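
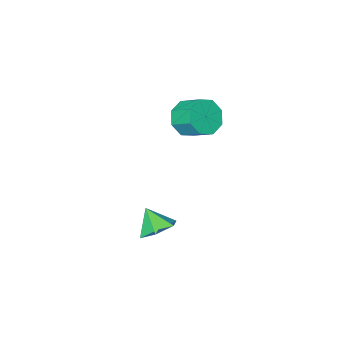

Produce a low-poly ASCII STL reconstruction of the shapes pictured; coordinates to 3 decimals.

solid 
facet normal 0.147 -0.837 -0.527
outer loop
vertex -2.475 2.587 1.594
vertex -3.346 2.489 1.507
vertex -2.715 2.892 1.043
endloop
endfacet
facet normal 0.923 0.308 -0.231
outer loop
vertex -2.475 2.587 1.594
vertex -2.715 2.892 1.043
vertex -2.644 3.549 2.2
endloop
endfacet
facet normal 0.923 0.308 -0.232
outer loop
vertex -2.644 3.549 2.2
vertex -2.715 2.892 1.043
vertex -2.884 3.854 1.65
endloop
endfacet
facet normal -0.147 0.836 0.528
outer loop
vertex -2.644 3.549 2.2
vertex -2.884 3.854 1.65
vertex -3.514 3.451 2.113
endloop
endfacet
facet normal 0.147 -0.837 -0.527
outer loop
vertex -2.715 2.892 1.043
vertex -3.346 2.489 1.507
vertex -3.324 2.961 0.764
endloop
endfacet
facet normal 0.401 0.538 -0.741
outer loop
vertex -2.715 2.892 1.043
vertex -3.324 2.961 0.764
vertex -2.884 3.854 1.65
endloop
endfacet
facet normal 0.401 0.538 -0.741
outer loop
vertex -2.884 3.854 1.65
vertex -3.324 2.961 0.764
vertex -3.493 3.923 1.371
endloop
endfacet
facet normal -0.147 0.836 0.528
outer loop
vertex -2.884 3.854 1.65
vertex -3.493 3.923 1.371
vertex -3.514 3.451 2.113
endloop
endfacet
facet normal 0.148 -0.837 -0.527
outer loop
vertex -3.324 2.961 0.764
vertex -3.346 2.489 1.507
vertex -3.946 2.753 0.92
endloop
endfacet
facet normal -0.356 0.453 -0.817
outer loop
vertex -3.324 2.961 0.764
vertex -3.946 2.753 0.92
vertex -3.493 3.923 1.371
endloop
endfacet
facet normal -0.356 0.453 -0.818
outer loop
vertex -3.493 3.923 1.371
vertex -3.946 2.753 0.92
vertex -4.115 3.716 1.527
endloop
endfacet
facet normal -0.146 0.837 0.528
outer loop
vertex -3.493 3.923 1.371
vertex -4.115 3.716 1.527
vertex -3.514 3.451 2.113
endloop
endfacet
facet normal 0.147 -0.837 -0.527
outer loop
vertex -3.946 2.753 0.92
vertex -3.346 2.489 1.507
vertex -4.216 2.391 1.42
endloop
endfacet
facet normal -0.904 0.102 -0.414
outer loop
vertex -3.946 2.753 0.92
vertex -4.216 2.391 1.42
vertex -4.115 3.716 1.527
endloop
endfacet
facet normal -0.904 0.102 -0.415
outer loop
vertex -4.115 3.716 1.527
vertex -4.216 2.391 1.42
vertex -4.385 3.353 2.026
endloop
endfacet
facet normal -0.147 0.836 0.529
outer loop
vertex -4.115 3.716 1.527
vertex -4.385 3.353 2.026
vertex -3.514 3.451 2.113
endloop
endfacet
facet normal 0.147 -0.836 -0.528
outer loop
vertex -4.216 2.391 1.42
vertex -3.346 2.489 1.507
vertex -3.976 2.086 1.97
endloop
endfacet
facet normal -0.923 -0.308 0.232
outer loop
vertex -4.216 2.391 1.42
vertex -3.976 2.086 1.97
vertex -4.385 3.353 2.026
endloop
endfacet
facet normal -0.923 -0.308 0.231
outer loop
vertex -4.385 3.353 2.026
vertex -3.976 2.086 1.97
vertex -4.145 3.048 2.577
endloop
endfacet
facet normal -0.147 0.837 0.527
outer loop
vertex -4.385 3.353 2.026
vertex -4.145 3.048 2.577
vertex -3.514 3.451 2.113
endloop
endfacet
facet normal 0.147 -0.836 -0.528
outer loop
vertex -3.976 2.086 1.97
vertex -3.346 2.489 1.507
vertex -3.367 2.017 2.249
endloop
endfacet
facet normal -0.401 -0.538 0.741
outer loop
vertex -3.976 2.086 1.97
vertex -3.367 2.017 2.249
vertex -4.145 3.048 2.577
endloop
endfacet
facet normal -0.401 -0.538 0.741
outer loop
vertex -4.145 3.048 2.577
vertex -3.367 2.017 2.249
vertex -3.536 2.979 2.856
endloop
endfacet
facet normal -0.147 0.837 0.527
outer loop
vertex -4.145 3.048 2.577
vertex -3.536 2.979 2.856
vertex -3.514 3.451 2.113
endloop
endfacet
facet normal 0.146 -0.837 -0.528
outer loop
vertex -3.367 2.017 2.249
vertex -3.346 2.489 1.507
vertex -2.745 2.224 2.093
endloop
endfacet
facet normal 0.356 -0.453 0.817
outer loop
vertex -3.367 2.017 2.249
vertex -2.745 2.224 2.093
vertex -3.536 2.979 2.856
endloop
endfacet
facet normal 0.356 -0.453 0.817
outer loop
vertex -3.536 2.979 2.856
vertex -2.745 2.224 2.093
vertex -2.914 3.187 2.7
endloop
endfacet
facet normal -0.148 0.837 0.527
outer loop
vertex -3.536 2.979 2.856
vertex -2.914 3.187 2.7
vertex -3.514 3.451 2.113
endloop
endfacet
facet normal 0.147 -0.836 -0.529
outer loop
vertex -2.745 2.224 2.093
vertex -3.346 2.489 1.507
vertex -2.475 2.587 1.594
endloop
endfacet
facet normal 0.904 -0.103 0.415
outer loop
vertex -2.745 2.224 2.093
vertex -2.475 2.587 1.594
vertex -2.914 3.187 2.7
endloop
endfacet
facet normal 0.904 -0.102 0.414
outer loop
vertex -2.914 3.187 2.7
vertex -2.475 2.587 1.594
vertex -2.644 3.549 2.2
endloop
endfacet
facet normal -0.147 0.837 0.527
outer loop
vertex -2.914 3.187 2.7
vertex -2.644 3.549 2.2
vertex -3.514 3.451 2.113
endloop
endfacet
facet normal -0.072 0.617 -0.784
outer loop
vertex -0.027 3.73 -3.358
vertex -0.861 3.812 -3.217
vertex -0.313 4.346 -2.847
endloop
endfacet
facet normal 0.828 -0.076 0.556
outer loop
vertex -0.027 3.73 -3.358
vertex -0.313 4.346 -2.847
vertex -0.779 3.108 -2.323
endloop
endfacet
facet normal -0.072 0.617 -0.784
outer loop
vertex -0.313 4.346 -2.847
vertex -0.861 3.812 -3.217
vertex -1.147 4.428 -2.706
endloop
endfacet
facet normal 0.189 0.322 0.928
outer loop
vertex -0.313 4.346 -2.847
vertex -1.147 4.428 -2.706
vertex -0.779 3.108 -2.323
endloop
endfacet
facet normal -0.073 0.617 -0.784
outer loop
vertex -1.147 4.428 -2.706
vertex -0.861 3.812 -3.217
vertex -1.695 3.894 -3.075
endloop
endfacet
facet normal -0.600 0.064 0.798
outer loop
vertex -1.147 4.428 -2.706
vertex -1.695 3.894 -3.075
vertex -0.779 3.108 -2.323
endloop
endfacet
facet normal -0.073 0.617 -0.783
outer loop
vertex -1.695 3.894 -3.075
vertex -0.861 3.812 -3.217
vertex -1.409 3.278 -3.587
endloop
endfacet
facet normal -0.750 -0.593 0.294
outer loop
vertex -1.695 3.894 -3.075
vertex -1.409 3.278 -3.587
vertex -0.779 3.108 -2.323
endloop
endfacet
facet normal -0.072 0.617 -0.784
outer loop
vertex -1.409 3.278 -3.587
vertex -0.861 3.812 -3.217
vertex -0.575 3.196 -3.728
endloop
endfacet
facet normal -0.111 -0.991 -0.078
outer loop
vertex -1.409 3.278 -3.587
vertex -0.575 3.196 -3.728
vertex -0.779 3.108 -2.323
endloop
endfacet
facet normal -0.072 0.617 -0.784
outer loop
vertex -0.575 3.196 -3.728
vertex -0.861 3.812 -3.217
vertex -0.027 3.73 -3.358
endloop
endfacet
facet normal 0.678 -0.733 0.053
outer loop
vertex -0.575 3.196 -3.728
vertex -0.027 3.73 -3.358
vertex -0.779 3.108 -2.323
endloop
endfacet

endsolid


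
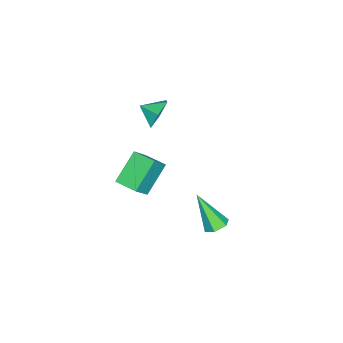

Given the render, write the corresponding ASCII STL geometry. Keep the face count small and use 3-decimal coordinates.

solid 
facet normal 0.123 0.534 -0.837
outer loop
vertex 2.759 3.895 -3.658
vertex 2.123 3.774 -3.829
vertex 2.275 4.314 -3.462
endloop
endfacet
facet normal 0.624 0.410 0.665
outer loop
vertex 2.759 3.895 -3.658
vertex 2.275 4.314 -3.462
vertex 1.857 2.626 -2.031
endloop
endfacet
facet normal 0.123 0.534 -0.837
outer loop
vertex 2.275 4.314 -3.462
vertex 2.123 3.774 -3.829
vertex 1.638 4.193 -3.633
endloop
endfacet
facet normal -0.309 0.658 0.686
outer loop
vertex 2.275 4.314 -3.462
vertex 1.638 4.193 -3.633
vertex 1.857 2.626 -2.031
endloop
endfacet
facet normal 0.124 0.534 -0.836
outer loop
vertex 1.638 4.193 -3.633
vertex 2.123 3.774 -3.829
vertex 1.486 3.654 -4.0
endloop
endfacet
facet normal -0.965 0.109 0.239
outer loop
vertex 1.638 4.193 -3.633
vertex 1.486 3.654 -4.0
vertex 1.857 2.626 -2.031
endloop
endfacet
facet normal 0.124 0.534 -0.836
outer loop
vertex 1.486 3.654 -4.0
vertex 2.123 3.774 -3.829
vertex 1.971 3.235 -4.196
endloop
endfacet
facet normal -0.688 -0.689 -0.230
outer loop
vertex 1.486 3.654 -4.0
vertex 1.971 3.235 -4.196
vertex 1.857 2.626 -2.031
endloop
endfacet
facet normal 0.124 0.534 -0.836
outer loop
vertex 1.971 3.235 -4.196
vertex 2.123 3.774 -3.829
vertex 2.607 3.355 -4.025
endloop
endfacet
facet normal 0.244 -0.937 -0.251
outer loop
vertex 1.971 3.235 -4.196
vertex 2.607 3.355 -4.025
vertex 1.857 2.626 -2.031
endloop
endfacet
facet normal 0.123 0.534 -0.837
outer loop
vertex 2.607 3.355 -4.025
vertex 2.123 3.774 -3.829
vertex 2.759 3.895 -3.658
endloop
endfacet
facet normal 0.901 -0.387 0.197
outer loop
vertex 2.607 3.355 -4.025
vertex 2.759 3.895 -3.658
vertex 1.857 2.626 -2.031
endloop
endfacet
facet normal -0.654 0.155 -0.741
outer loop
vertex 2.404 0.224 0.691
vertex 2.717 1.392 0.659
vertex 3.734 -0.167 -0.564
endloop
endfacet
facet normal -0.258 -0.966 0.027
outer loop
vertex 4.603 -0.372 0.421
vertex 2.404 0.224 0.691
vertex 3.734 -0.167 -0.564
endloop
endfacet
facet normal -0.654 0.154 -0.740
outer loop
vertex 3.734 -0.167 -0.564
vertex 2.717 1.392 0.659
vertex 4.046 1.001 -0.597
endloop
endfacet
facet normal 0.711 -0.209 -0.671
outer loop
vertex 4.046 1.001 -0.597
vertex 4.603 -0.372 0.421
vertex 3.734 -0.167 -0.564
endloop
endfacet
facet normal -0.711 0.209 0.671
outer loop
vertex 2.404 0.224 0.691
vertex 3.586 1.187 1.644
vertex 2.717 1.392 0.659
endloop
endfacet
facet normal -0.258 -0.966 0.027
outer loop
vertex 3.274 0.019 1.677
vertex 2.404 0.224 0.691
vertex 4.603 -0.372 0.421
endloop
endfacet
facet normal -0.711 0.209 0.671
outer loop
vertex 3.274 0.019 1.677
vertex 3.586 1.187 1.644
vertex 2.404 0.224 0.691
endloop
endfacet
facet normal 0.258 0.966 -0.027
outer loop
vertex 2.717 1.392 0.659
vertex 3.586 1.187 1.644
vertex 4.046 1.001 -0.597
endloop
endfacet
facet normal 0.711 -0.209 -0.671
outer loop
vertex 4.916 0.796 0.389
vertex 4.603 -0.372 0.421
vertex 4.046 1.001 -0.597
endloop
endfacet
facet normal 0.258 0.966 -0.027
outer loop
vertex 4.046 1.001 -0.597
vertex 3.586 1.187 1.644
vertex 4.916 0.796 0.389
endloop
endfacet
facet normal 0.654 -0.155 0.740
outer loop
vertex 4.916 0.796 0.389
vertex 3.274 0.019 1.677
vertex 4.603 -0.372 0.421
endloop
endfacet
facet normal 0.654 -0.154 0.741
outer loop
vertex 3.586 1.187 1.644
vertex 3.274 0.019 1.677
vertex 4.916 0.796 0.389
endloop
endfacet
facet normal -0.116 0.903 -0.415
outer loop
vertex -1.502 -0.671 0.082
vertex -2.232 -1.032 -0.499
vertex -2.45 -0.648 0.398
endloop
endfacet
facet normal 0.302 -0.239 0.923
outer loop
vertex -1.502 -0.671 0.082
vertex -2.45 -0.648 0.398
vertex -2.108 -1.988 -0.061
endloop
endfacet
facet normal -0.116 0.903 -0.415
outer loop
vertex -2.45 -0.648 0.398
vertex -2.232 -1.032 -0.499
vertex -3.18 -1.009 -0.183
endloop
endfacet
facet normal -0.448 -0.390 0.805
outer loop
vertex -2.45 -0.648 0.398
vertex -3.18 -1.009 -0.183
vertex -2.108 -1.988 -0.061
endloop
endfacet
facet normal -0.116 0.903 -0.413
outer loop
vertex -3.18 -1.009 -0.183
vertex -2.232 -1.032 -0.499
vertex -2.961 -1.392 -1.081
endloop
endfacet
facet normal -0.676 -0.723 0.143
outer loop
vertex -3.18 -1.009 -0.183
vertex -2.961 -1.392 -1.081
vertex -2.108 -1.988 -0.061
endloop
endfacet
facet normal -0.116 0.903 -0.413
outer loop
vertex -2.961 -1.392 -1.081
vertex -2.232 -1.032 -0.499
vertex -2.013 -1.415 -1.397
endloop
endfacet
facet normal -0.155 -0.904 -0.399
outer loop
vertex -2.961 -1.392 -1.081
vertex -2.013 -1.415 -1.397
vertex -2.108 -1.988 -0.061
endloop
endfacet
facet normal -0.117 0.903 -0.414
outer loop
vertex -2.013 -1.415 -1.397
vertex -2.232 -1.032 -0.499
vertex -1.283 -1.054 -0.816
endloop
endfacet
facet normal 0.596 -0.753 -0.281
outer loop
vertex -2.013 -1.415 -1.397
vertex -1.283 -1.054 -0.816
vertex -2.108 -1.988 -0.061
endloop
endfacet
facet normal -0.117 0.903 -0.414
outer loop
vertex -1.283 -1.054 -0.816
vertex -2.232 -1.032 -0.499
vertex -1.502 -0.671 0.082
endloop
endfacet
facet normal 0.824 -0.420 0.380
outer loop
vertex -1.283 -1.054 -0.816
vertex -1.502 -0.671 0.082
vertex -2.108 -1.988 -0.061
endloop
endfacet

endsolid


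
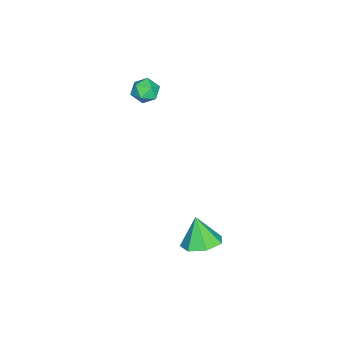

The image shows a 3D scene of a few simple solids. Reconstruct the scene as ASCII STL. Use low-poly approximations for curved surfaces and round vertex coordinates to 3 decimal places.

solid 
facet normal 0.288 0.294 -0.911
outer loop
vertex 3.846 2.6 -3.771
vertex 2.986 2.092 -4.207
vertex 3.06 3.119 -3.852
endloop
endfacet
facet normal 0.259 0.520 0.814
outer loop
vertex 3.846 2.6 -3.771
vertex 3.06 3.119 -3.852
vertex 2.514 1.608 -2.713
endloop
endfacet
facet normal 0.288 0.294 -0.911
outer loop
vertex 3.06 3.119 -3.852
vertex 2.986 2.092 -4.207
vertex 2.218 2.865 -4.2
endloop
endfacet
facet normal -0.451 0.635 0.627
outer loop
vertex 3.06 3.119 -3.852
vertex 2.218 2.865 -4.2
vertex 2.514 1.608 -2.713
endloop
endfacet
facet normal 0.288 0.295 -0.911
outer loop
vertex 2.218 2.865 -4.2
vertex 2.986 2.092 -4.207
vertex 1.955 2.028 -4.554
endloop
endfacet
facet normal -0.934 0.158 0.320
outer loop
vertex 2.218 2.865 -4.2
vertex 1.955 2.028 -4.554
vertex 2.514 1.608 -2.713
endloop
endfacet
facet normal 0.288 0.295 -0.911
outer loop
vertex 1.955 2.028 -4.554
vertex 2.986 2.092 -4.207
vertex 2.469 1.239 -4.647
endloop
endfacet
facet normal -0.825 -0.552 0.124
outer loop
vertex 1.955 2.028 -4.554
vertex 2.469 1.239 -4.647
vertex 2.514 1.608 -2.713
endloop
endfacet
facet normal 0.289 0.295 -0.911
outer loop
vertex 2.469 1.239 -4.647
vertex 2.986 2.092 -4.207
vertex 3.372 1.092 -4.408
endloop
endfacet
facet normal -0.206 -0.960 0.188
outer loop
vertex 2.469 1.239 -4.647
vertex 3.372 1.092 -4.408
vertex 2.514 1.608 -2.713
endloop
endfacet
facet normal 0.289 0.294 -0.911
outer loop
vertex 3.372 1.092 -4.408
vertex 2.986 2.092 -4.207
vertex 3.985 1.698 -4.018
endloop
endfacet
facet normal 0.457 -0.760 0.463
outer loop
vertex 3.372 1.092 -4.408
vertex 3.985 1.698 -4.018
vertex 2.514 1.608 -2.713
endloop
endfacet
facet normal 0.288 0.294 -0.911
outer loop
vertex 3.985 1.698 -4.018
vertex 2.986 2.092 -4.207
vertex 3.846 2.6 -3.771
endloop
endfacet
facet normal 0.664 -0.101 0.741
outer loop
vertex 3.985 1.698 -4.018
vertex 3.846 2.6 -3.771
vertex 2.514 1.608 -2.713
endloop
endfacet
facet normal -0.295 0.584 0.756
outer loop
vertex -1.617 -1.57 3.1
vertex -1.631 -2.213 3.591
vertex -0.954 -1.775 3.517
endloop
endfacet
facet normal 0.108 0.949 0.295
outer loop
vertex -1.617 -1.57 3.1
vertex -0.954 -1.775 3.517
vertex -0.89 -1.542 2.744
endloop
endfacet
facet normal -0.205 0.916 -0.346
outer loop
vertex -1.617 -1.57 3.1
vertex -0.89 -1.542 2.744
vertex -1.528 -1.837 2.341
endloop
endfacet
facet normal -0.801 0.529 -0.280
outer loop
vertex -1.617 -1.57 3.1
vertex -1.528 -1.837 2.341
vertex -1.985 -2.252 2.864
endloop
endfacet
facet normal -0.857 0.324 0.400
outer loop
vertex -1.617 -1.57 3.1
vertex -1.985 -2.252 2.864
vertex -1.631 -2.213 3.591
endloop
endfacet
facet normal 0.741 0.623 0.249
outer loop
vertex -0.89 -1.542 2.744
vertex -0.954 -1.775 3.517
vertex -0.455 -2.168 3.016
endloop
endfacet
facet normal 0.088 0.032 0.996
outer loop
vertex -0.954 -1.775 3.517
vertex -1.631 -2.213 3.591
vertex -0.912 -2.583 3.539
endloop
endfacet
facet normal -0.820 -0.388 0.420
outer loop
vertex -1.631 -2.213 3.591
vertex -1.985 -2.252 2.864
vertex -1.55 -2.878 3.136
endloop
endfacet
facet normal -0.729 -0.056 -0.682
outer loop
vertex -1.985 -2.252 2.864
vertex -1.528 -1.837 2.341
vertex -1.486 -2.645 2.363
endloop
endfacet
facet normal 0.235 0.568 -0.789
outer loop
vertex -1.528 -1.837 2.341
vertex -0.89 -1.542 2.744
vertex -0.809 -2.207 2.289
endloop
endfacet
facet normal 0.801 -0.529 0.280
outer loop
vertex -0.823 -2.85 2.78
vertex -0.455 -2.168 3.016
vertex -0.912 -2.583 3.539
endloop
endfacet
facet normal 0.205 -0.916 0.346
outer loop
vertex -0.823 -2.85 2.78
vertex -0.912 -2.583 3.539
vertex -1.55 -2.878 3.136
endloop
endfacet
facet normal -0.108 -0.949 -0.295
outer loop
vertex -0.823 -2.85 2.78
vertex -1.55 -2.878 3.136
vertex -1.486 -2.645 2.363
endloop
endfacet
facet normal 0.295 -0.584 -0.756
outer loop
vertex -0.823 -2.85 2.78
vertex -1.486 -2.645 2.363
vertex -0.809 -2.207 2.289
endloop
endfacet
facet normal 0.857 -0.324 -0.400
outer loop
vertex -0.823 -2.85 2.78
vertex -0.809 -2.207 2.289
vertex -0.455 -2.168 3.016
endloop
endfacet
facet normal 0.729 0.056 0.682
outer loop
vertex -0.912 -2.583 3.539
vertex -0.455 -2.168 3.016
vertex -0.954 -1.775 3.517
endloop
endfacet
facet normal -0.235 -0.568 0.789
outer loop
vertex -1.55 -2.878 3.136
vertex -0.912 -2.583 3.539
vertex -1.631 -2.213 3.591
endloop
endfacet
facet normal -0.741 -0.623 -0.249
outer loop
vertex -1.486 -2.645 2.363
vertex -1.55 -2.878 3.136
vertex -1.985 -2.252 2.864
endloop
endfacet
facet normal -0.088 -0.032 -0.996
outer loop
vertex -0.809 -2.207 2.289
vertex -1.486 -2.645 2.363
vertex -1.528 -1.837 2.341
endloop
endfacet
facet normal 0.820 0.388 -0.420
outer loop
vertex -0.455 -2.168 3.016
vertex -0.809 -2.207 2.289
vertex -0.89 -1.542 2.744
endloop
endfacet

endsolid


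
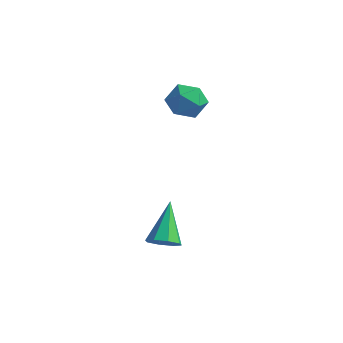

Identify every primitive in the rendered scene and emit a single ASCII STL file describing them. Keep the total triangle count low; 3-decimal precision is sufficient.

solid 
facet normal 0.292 -0.667 -0.686
outer loop
vertex 1.67 -4.338 -3.428
vertex 0.996 -4.423 -3.632
vertex 1.528 -3.994 -3.823
endloop
endfacet
facet normal 0.780 0.583 0.228
outer loop
vertex 1.67 -4.338 -3.428
vertex 1.528 -3.994 -3.823
vertex 0.424 -3.117 -2.288
endloop
endfacet
facet normal 0.292 -0.667 -0.685
outer loop
vertex 1.528 -3.994 -3.823
vertex 0.996 -4.423 -3.632
vertex 1.074 -3.901 -4.107
endloop
endfacet
facet normal 0.349 0.900 -0.263
outer loop
vertex 1.528 -3.994 -3.823
vertex 1.074 -3.901 -4.107
vertex 0.424 -3.117 -2.288
endloop
endfacet
facet normal 0.291 -0.667 -0.686
outer loop
vertex 1.074 -3.901 -4.107
vertex 0.996 -4.423 -3.632
vertex 0.574 -4.114 -4.112
endloop
endfacet
facet normal -0.341 0.813 -0.472
outer loop
vertex 1.074 -3.901 -4.107
vertex 0.574 -4.114 -4.112
vertex 0.424 -3.117 -2.288
endloop
endfacet
facet normal 0.292 -0.666 -0.686
outer loop
vertex 0.574 -4.114 -4.112
vertex 0.996 -4.423 -3.632
vertex 0.321 -4.508 -3.837
endloop
endfacet
facet normal -0.885 0.374 -0.277
outer loop
vertex 0.574 -4.114 -4.112
vertex 0.321 -4.508 -3.837
vertex 0.424 -3.117 -2.288
endloop
endfacet
facet normal 0.292 -0.665 -0.687
outer loop
vertex 0.321 -4.508 -3.837
vertex 0.996 -4.423 -3.632
vertex 0.464 -4.853 -3.442
endloop
endfacet
facet normal -0.965 -0.161 0.209
outer loop
vertex 0.321 -4.508 -3.837
vertex 0.464 -4.853 -3.442
vertex 0.424 -3.117 -2.288
endloop
endfacet
facet normal 0.293 -0.666 -0.686
outer loop
vertex 0.464 -4.853 -3.442
vertex 0.996 -4.423 -3.632
vertex 0.918 -4.946 -3.158
endloop
endfacet
facet normal -0.534 -0.476 0.698
outer loop
vertex 0.464 -4.853 -3.442
vertex 0.918 -4.946 -3.158
vertex 0.424 -3.117 -2.288
endloop
endfacet
facet normal 0.291 -0.666 -0.687
outer loop
vertex 0.918 -4.946 -3.158
vertex 0.996 -4.423 -3.632
vertex 1.418 -4.733 -3.153
endloop
endfacet
facet normal 0.157 -0.389 0.908
outer loop
vertex 0.918 -4.946 -3.158
vertex 1.418 -4.733 -3.153
vertex 0.424 -3.117 -2.288
endloop
endfacet
facet normal 0.292 -0.665 -0.688
outer loop
vertex 1.418 -4.733 -3.153
vertex 0.996 -4.423 -3.632
vertex 1.67 -4.338 -3.428
endloop
endfacet
facet normal 0.700 0.049 0.712
outer loop
vertex 1.418 -4.733 -3.153
vertex 1.67 -4.338 -3.428
vertex 0.424 -3.117 -2.288
endloop
endfacet
facet normal -0.493 0.817 -0.300
outer loop
vertex -0.678 0.075 0.914
vertex -1.399 -0.175 1.419
vertex -0.746 0.353 1.783
endloop
endfacet
facet normal 0.211 0.936 -0.283
outer loop
vertex -0.678 0.075 0.914
vertex -0.746 0.353 1.783
vertex 0.06 0.072 1.455
endloop
endfacet
facet normal 0.525 0.462 -0.714
outer loop
vertex -0.678 0.075 0.914
vertex 0.06 0.072 1.455
vertex -0.094 -0.629 0.888
endloop
endfacet
facet normal 0.016 0.050 -0.999
outer loop
vertex -0.678 0.075 0.914
vertex -0.094 -0.629 0.888
vertex -0.996 -0.782 0.866
endloop
endfacet
facet normal -0.613 0.269 -0.742
outer loop
vertex -0.678 0.075 0.914
vertex -0.996 -0.782 0.866
vertex -1.399 -0.175 1.419
endloop
endfacet
facet normal 0.439 0.814 0.381
outer loop
vertex 0.06 0.072 1.455
vertex -0.746 0.353 1.783
vertex -0.204 -0.178 2.294
endloop
endfacet
facet normal -0.699 0.621 0.354
outer loop
vertex -0.746 0.353 1.783
vertex -1.399 -0.175 1.419
vertex -1.106 -0.331 2.272
endloop
endfacet
facet normal -0.894 -0.265 -0.360
outer loop
vertex -1.399 -0.175 1.419
vertex -0.996 -0.782 0.866
vertex -1.26 -1.032 1.705
endloop
endfacet
facet normal 0.124 -0.619 -0.775
outer loop
vertex -0.996 -0.782 0.866
vertex -0.094 -0.629 0.888
vertex -0.454 -1.313 1.377
endloop
endfacet
facet normal 0.947 0.048 -0.317
outer loop
vertex -0.094 -0.629 0.888
vertex 0.06 0.072 1.455
vertex 0.199 -0.785 1.741
endloop
endfacet
facet normal -0.016 -0.050 0.999
outer loop
vertex -0.522 -1.035 2.246
vertex -0.204 -0.178 2.294
vertex -1.106 -0.331 2.272
endloop
endfacet
facet normal -0.525 -0.462 0.714
outer loop
vertex -0.522 -1.035 2.246
vertex -1.106 -0.331 2.272
vertex -1.26 -1.032 1.705
endloop
endfacet
facet normal -0.211 -0.936 0.283
outer loop
vertex -0.522 -1.035 2.246
vertex -1.26 -1.032 1.705
vertex -0.454 -1.313 1.377
endloop
endfacet
facet normal 0.493 -0.817 0.300
outer loop
vertex -0.522 -1.035 2.246
vertex -0.454 -1.313 1.377
vertex 0.199 -0.785 1.741
endloop
endfacet
facet normal 0.613 -0.269 0.742
outer loop
vertex -0.522 -1.035 2.246
vertex 0.199 -0.785 1.741
vertex -0.204 -0.178 2.294
endloop
endfacet
facet normal -0.124 0.619 0.775
outer loop
vertex -1.106 -0.331 2.272
vertex -0.204 -0.178 2.294
vertex -0.746 0.353 1.783
endloop
endfacet
facet normal -0.947 -0.048 0.317
outer loop
vertex -1.26 -1.032 1.705
vertex -1.106 -0.331 2.272
vertex -1.399 -0.175 1.419
endloop
endfacet
facet normal -0.439 -0.814 -0.381
outer loop
vertex -0.454 -1.313 1.377
vertex -1.26 -1.032 1.705
vertex -0.996 -0.782 0.866
endloop
endfacet
facet normal 0.699 -0.621 -0.354
outer loop
vertex 0.199 -0.785 1.741
vertex -0.454 -1.313 1.377
vertex -0.094 -0.629 0.888
endloop
endfacet
facet normal 0.894 0.265 0.360
outer loop
vertex -0.204 -0.178 2.294
vertex 0.199 -0.785 1.741
vertex 0.06 0.072 1.455
endloop
endfacet

endsolid


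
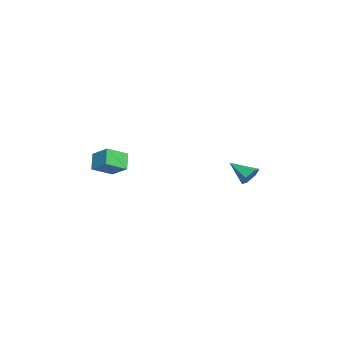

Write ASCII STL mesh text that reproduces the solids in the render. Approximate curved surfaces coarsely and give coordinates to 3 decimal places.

solid 
facet normal -0.463 0.777 -0.426
outer loop
vertex -1.43 -3.672 1.13
vertex -0.77 -2.967 1.698
vertex -0.782 -3.688 0.396
endloop
endfacet
facet normal -0.590 -0.629 -0.507
outer loop
vertex -0.23 -4.613 0.902
vertex -1.43 -3.672 1.13
vertex -0.782 -3.688 0.396
endloop
endfacet
facet normal -0.463 0.777 -0.426
outer loop
vertex -0.782 -3.688 0.396
vertex -0.77 -2.967 1.698
vertex -0.121 -2.983 0.963
endloop
endfacet
facet normal 0.661 -0.016 -0.750
outer loop
vertex -0.121 -2.983 0.963
vertex -0.23 -4.613 0.902
vertex -0.782 -3.688 0.396
endloop
endfacet
facet normal -0.662 0.015 0.750
outer loop
vertex -1.43 -3.672 1.13
vertex -0.218 -3.892 2.204
vertex -0.77 -2.967 1.698
endloop
endfacet
facet normal -0.590 -0.629 -0.507
outer loop
vertex -0.879 -4.597 1.637
vertex -1.43 -3.672 1.13
vertex -0.23 -4.613 0.902
endloop
endfacet
facet normal -0.661 0.017 0.750
outer loop
vertex -0.879 -4.597 1.637
vertex -0.218 -3.892 2.204
vertex -1.43 -3.672 1.13
endloop
endfacet
facet normal 0.589 0.629 0.507
outer loop
vertex -0.77 -2.967 1.698
vertex -0.218 -3.892 2.204
vertex -0.121 -2.983 0.963
endloop
endfacet
facet normal 0.662 -0.016 -0.749
outer loop
vertex 0.43 -3.908 1.47
vertex -0.23 -4.613 0.902
vertex -0.121 -2.983 0.963
endloop
endfacet
facet normal 0.590 0.629 0.507
outer loop
vertex -0.121 -2.983 0.963
vertex -0.218 -3.892 2.204
vertex 0.43 -3.908 1.47
endloop
endfacet
facet normal 0.463 -0.777 0.426
outer loop
vertex 0.43 -3.908 1.47
vertex -0.879 -4.597 1.637
vertex -0.23 -4.613 0.902
endloop
endfacet
facet normal 0.463 -0.777 0.426
outer loop
vertex -0.218 -3.892 2.204
vertex -0.879 -4.597 1.637
vertex 0.43 -3.908 1.47
endloop
endfacet
facet normal 0.420 0.749 -0.513
outer loop
vertex -1.136 2.853 0.544
vertex -1.447 2.687 0.047
vertex -1.688 3.089 0.437
endloop
endfacet
facet normal -0.096 0.216 0.972
outer loop
vertex -1.136 2.853 0.544
vertex -1.688 3.089 0.437
vertex -1.993 1.713 0.713
endloop
endfacet
facet normal 0.420 0.749 -0.513
outer loop
vertex -1.688 3.089 0.437
vertex -1.447 2.687 0.047
vertex -1.999 2.923 -0.06
endloop
endfacet
facet normal -0.853 0.278 0.441
outer loop
vertex -1.688 3.089 0.437
vertex -1.999 2.923 -0.06
vertex -1.993 1.713 0.713
endloop
endfacet
facet normal 0.420 0.749 -0.513
outer loop
vertex -1.999 2.923 -0.06
vertex -1.447 2.687 0.047
vertex -1.759 2.521 -0.451
endloop
endfacet
facet normal -0.916 -0.219 -0.336
outer loop
vertex -1.999 2.923 -0.06
vertex -1.759 2.521 -0.451
vertex -1.993 1.713 0.713
endloop
endfacet
facet normal 0.419 0.750 -0.512
outer loop
vertex -1.759 2.521 -0.451
vertex -1.447 2.687 0.047
vertex -1.206 2.285 -0.344
endloop
endfacet
facet normal -0.220 -0.780 -0.586
outer loop
vertex -1.759 2.521 -0.451
vertex -1.206 2.285 -0.344
vertex -1.993 1.713 0.713
endloop
endfacet
facet normal 0.420 0.750 -0.512
outer loop
vertex -1.206 2.285 -0.344
vertex -1.447 2.687 0.047
vertex -0.895 2.451 0.154
endloop
endfacet
facet normal 0.537 -0.841 -0.055
outer loop
vertex -1.206 2.285 -0.344
vertex -0.895 2.451 0.154
vertex -1.993 1.713 0.713
endloop
endfacet
facet normal 0.420 0.749 -0.513
outer loop
vertex -0.895 2.451 0.154
vertex -1.447 2.687 0.047
vertex -1.136 2.853 0.544
endloop
endfacet
facet normal 0.599 -0.343 0.724
outer loop
vertex -0.895 2.451 0.154
vertex -1.136 2.853 0.544
vertex -1.993 1.713 0.713
endloop
endfacet

endsolid


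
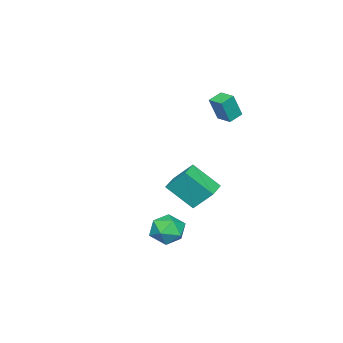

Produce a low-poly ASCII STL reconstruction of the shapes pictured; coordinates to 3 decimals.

solid 
facet normal -0.879 0.312 0.360
outer loop
vertex -3.502 -2.235 4.355
vertex -3.136 -1.263 4.407
vertex -4.019 -1.961 2.855
endloop
endfacet
facet normal -0.352 -0.935 -0.050
outer loop
vertex -3.184 -2.257 2.513
vertex -3.502 -2.235 4.355
vertex -4.019 -1.961 2.855
endloop
endfacet
facet normal -0.879 0.312 0.360
outer loop
vertex -4.019 -1.961 2.855
vertex -3.136 -1.263 4.407
vertex -3.653 -0.989 2.907
endloop
endfacet
facet normal -0.321 0.171 -0.932
outer loop
vertex -3.653 -0.989 2.907
vertex -3.184 -2.257 2.513
vertex -4.019 -1.961 2.855
endloop
endfacet
facet normal 0.321 -0.171 0.932
outer loop
vertex -3.502 -2.235 4.355
vertex -2.301 -1.559 4.065
vertex -3.136 -1.263 4.407
endloop
endfacet
facet normal -0.352 -0.935 -0.050
outer loop
vertex -2.667 -2.531 4.013
vertex -3.502 -2.235 4.355
vertex -3.184 -2.257 2.513
endloop
endfacet
facet normal 0.321 -0.171 0.932
outer loop
vertex -2.667 -2.531 4.013
vertex -2.301 -1.559 4.065
vertex -3.502 -2.235 4.355
endloop
endfacet
facet normal 0.352 0.935 0.050
outer loop
vertex -3.136 -1.263 4.407
vertex -2.301 -1.559 4.065
vertex -3.653 -0.989 2.907
endloop
endfacet
facet normal -0.321 0.171 -0.932
outer loop
vertex -2.818 -1.285 2.565
vertex -3.184 -2.257 2.513
vertex -3.653 -0.989 2.907
endloop
endfacet
facet normal 0.352 0.935 0.050
outer loop
vertex -3.653 -0.989 2.907
vertex -2.301 -1.559 4.065
vertex -2.818 -1.285 2.565
endloop
endfacet
facet normal 0.879 -0.312 -0.360
outer loop
vertex -2.818 -1.285 2.565
vertex -2.667 -2.531 4.013
vertex -3.184 -2.257 2.513
endloop
endfacet
facet normal 0.879 -0.312 -0.360
outer loop
vertex -2.301 -1.559 4.065
vertex -2.667 -2.531 4.013
vertex -2.818 -1.285 2.565
endloop
endfacet
facet normal -0.981 -0.182 0.061
outer loop
vertex -3.791 -4.139 -1.737
vertex -4.173 -2.566 -3.198
vertex -3.652 -5.335 -3.061
endloop
endfacet
facet normal 0.175 -0.721 0.670
outer loop
vertex -2.347 -5.094 -3.142
vertex -3.791 -4.139 -1.737
vertex -3.652 -5.335 -3.061
endloop
endfacet
facet normal -0.981 -0.182 0.061
outer loop
vertex -3.652 -5.335 -3.061
vertex -4.173 -2.566 -3.198
vertex -4.034 -3.763 -4.522
endloop
endfacet
facet normal 0.078 -0.669 -0.740
outer loop
vertex -4.034 -3.763 -4.522
vertex -2.347 -5.094 -3.142
vertex -3.652 -5.335 -3.061
endloop
endfacet
facet normal -0.078 0.668 0.740
outer loop
vertex -3.791 -4.139 -1.737
vertex -2.868 -2.325 -3.279
vertex -4.173 -2.566 -3.198
endloop
endfacet
facet normal 0.175 -0.721 0.670
outer loop
vertex -2.486 -3.897 -1.818
vertex -3.791 -4.139 -1.737
vertex -2.347 -5.094 -3.142
endloop
endfacet
facet normal -0.078 0.668 0.740
outer loop
vertex -2.486 -3.897 -1.818
vertex -2.868 -2.325 -3.279
vertex -3.791 -4.139 -1.737
endloop
endfacet
facet normal -0.175 0.721 -0.670
outer loop
vertex -4.173 -2.566 -3.198
vertex -2.868 -2.325 -3.279
vertex -4.034 -3.763 -4.522
endloop
endfacet
facet normal 0.078 -0.668 -0.740
outer loop
vertex -2.729 -3.521 -4.603
vertex -2.347 -5.094 -3.142
vertex -4.034 -3.763 -4.522
endloop
endfacet
facet normal -0.175 0.721 -0.670
outer loop
vertex -4.034 -3.763 -4.522
vertex -2.868 -2.325 -3.279
vertex -2.729 -3.521 -4.603
endloop
endfacet
facet normal 0.981 0.182 -0.061
outer loop
vertex -2.729 -3.521 -4.603
vertex -2.486 -3.897 -1.818
vertex -2.347 -5.094 -3.142
endloop
endfacet
facet normal 0.981 0.182 -0.061
outer loop
vertex -2.868 -2.325 -3.279
vertex -2.486 -3.897 -1.818
vertex -2.729 -3.521 -4.603
endloop
endfacet
facet normal -0.065 0.877 0.476
outer loop
vertex 3.709 -0.616 -3.133
vertex 2.735 -0.895 -2.752
vertex 3.626 -1.135 -2.187
endloop
endfacet
facet normal 0.615 0.667 0.420
outer loop
vertex 3.709 -0.616 -3.133
vertex 3.626 -1.135 -2.187
vertex 4.404 -1.41 -2.889
endloop
endfacet
facet normal 0.764 0.585 -0.273
outer loop
vertex 3.709 -0.616 -3.133
vertex 4.404 -1.41 -2.889
vertex 3.993 -1.339 -3.888
endloop
endfacet
facet normal 0.176 0.743 -0.645
outer loop
vertex 3.709 -0.616 -3.133
vertex 3.993 -1.339 -3.888
vertex 2.961 -1.021 -3.804
endloop
endfacet
facet normal -0.336 0.924 -0.183
outer loop
vertex 3.709 -0.616 -3.133
vertex 2.961 -1.021 -3.804
vertex 2.735 -0.895 -2.752
endloop
endfacet
facet normal 0.676 0.032 0.736
outer loop
vertex 4.404 -1.41 -2.889
vertex 3.626 -1.135 -2.187
vertex 3.859 -2.179 -2.356
endloop
endfacet
facet normal -0.424 0.370 0.826
outer loop
vertex 3.626 -1.135 -2.187
vertex 2.735 -0.895 -2.752
vertex 2.827 -1.861 -2.272
endloop
endfacet
facet normal -0.863 0.446 -0.239
outer loop
vertex 2.735 -0.895 -2.752
vertex 2.961 -1.021 -3.804
vertex 2.416 -1.79 -3.271
endloop
endfacet
facet normal -0.033 0.152 -0.988
outer loop
vertex 2.961 -1.021 -3.804
vertex 3.993 -1.339 -3.888
vertex 3.194 -2.065 -3.973
endloop
endfacet
facet normal 0.917 -0.104 -0.385
outer loop
vertex 3.993 -1.339 -3.888
vertex 4.404 -1.41 -2.889
vertex 4.085 -2.305 -3.408
endloop
endfacet
facet normal -0.176 -0.743 0.645
outer loop
vertex 3.111 -2.584 -3.027
vertex 3.859 -2.179 -2.356
vertex 2.827 -1.861 -2.272
endloop
endfacet
facet normal -0.764 -0.585 0.273
outer loop
vertex 3.111 -2.584 -3.027
vertex 2.827 -1.861 -2.272
vertex 2.416 -1.79 -3.271
endloop
endfacet
facet normal -0.615 -0.667 -0.420
outer loop
vertex 3.111 -2.584 -3.027
vertex 2.416 -1.79 -3.271
vertex 3.194 -2.065 -3.973
endloop
endfacet
facet normal 0.065 -0.877 -0.476
outer loop
vertex 3.111 -2.584 -3.027
vertex 3.194 -2.065 -3.973
vertex 4.085 -2.305 -3.408
endloop
endfacet
facet normal 0.336 -0.924 0.183
outer loop
vertex 3.111 -2.584 -3.027
vertex 4.085 -2.305 -3.408
vertex 3.859 -2.179 -2.356
endloop
endfacet
facet normal 0.033 -0.152 0.988
outer loop
vertex 2.827 -1.861 -2.272
vertex 3.859 -2.179 -2.356
vertex 3.626 -1.135 -2.187
endloop
endfacet
facet normal -0.917 0.104 0.385
outer loop
vertex 2.416 -1.79 -3.271
vertex 2.827 -1.861 -2.272
vertex 2.735 -0.895 -2.752
endloop
endfacet
facet normal -0.676 -0.032 -0.736
outer loop
vertex 3.194 -2.065 -3.973
vertex 2.416 -1.79 -3.271
vertex 2.961 -1.021 -3.804
endloop
endfacet
facet normal 0.424 -0.370 -0.826
outer loop
vertex 4.085 -2.305 -3.408
vertex 3.194 -2.065 -3.973
vertex 3.993 -1.339 -3.888
endloop
endfacet
facet normal 0.863 -0.446 0.239
outer loop
vertex 3.859 -2.179 -2.356
vertex 4.085 -2.305 -3.408
vertex 4.404 -1.41 -2.889
endloop
endfacet

endsolid


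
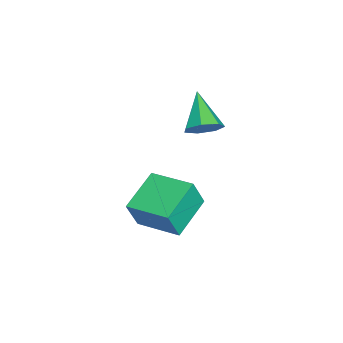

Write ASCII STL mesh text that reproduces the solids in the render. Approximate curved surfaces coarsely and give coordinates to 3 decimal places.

solid 
facet normal -0.897 0.294 0.331
outer loop
vertex 2.214 0.324 -2.39
vertex 2.882 2.048 -2.114
vertex 1.861 0.662 -3.648
endloop
endfacet
facet normal -0.357 -0.922 -0.148
outer loop
vertex 3.538 0.112 -4.266
vertex 2.214 0.324 -2.39
vertex 1.861 0.662 -3.648
endloop
endfacet
facet normal -0.897 0.294 0.331
outer loop
vertex 1.861 0.662 -3.648
vertex 2.882 2.048 -2.114
vertex 2.529 2.386 -3.372
endloop
endfacet
facet normal -0.261 0.251 -0.932
outer loop
vertex 2.529 2.386 -3.372
vertex 3.538 0.112 -4.266
vertex 1.861 0.662 -3.648
endloop
endfacet
facet normal 0.261 -0.251 0.932
outer loop
vertex 2.214 0.324 -2.39
vertex 4.559 1.498 -2.732
vertex 2.882 2.048 -2.114
endloop
endfacet
facet normal -0.357 -0.922 -0.148
outer loop
vertex 3.891 -0.226 -3.008
vertex 2.214 0.324 -2.39
vertex 3.538 0.112 -4.266
endloop
endfacet
facet normal 0.261 -0.251 0.932
outer loop
vertex 3.891 -0.226 -3.008
vertex 4.559 1.498 -2.732
vertex 2.214 0.324 -2.39
endloop
endfacet
facet normal 0.357 0.922 0.148
outer loop
vertex 2.882 2.048 -2.114
vertex 4.559 1.498 -2.732
vertex 2.529 2.386 -3.372
endloop
endfacet
facet normal -0.261 0.251 -0.932
outer loop
vertex 4.206 1.836 -3.99
vertex 3.538 0.112 -4.266
vertex 2.529 2.386 -3.372
endloop
endfacet
facet normal 0.357 0.922 0.148
outer loop
vertex 2.529 2.386 -3.372
vertex 4.559 1.498 -2.732
vertex 4.206 1.836 -3.99
endloop
endfacet
facet normal 0.897 -0.294 -0.331
outer loop
vertex 4.206 1.836 -3.99
vertex 3.891 -0.226 -3.008
vertex 3.538 0.112 -4.266
endloop
endfacet
facet normal 0.897 -0.294 -0.331
outer loop
vertex 4.559 1.498 -2.732
vertex 3.891 -0.226 -3.008
vertex 4.206 1.836 -3.99
endloop
endfacet
facet normal 0.741 0.317 -0.592
outer loop
vertex 2.995 2.346 1.379
vertex 2.519 2.35 0.786
vertex 2.671 2.911 1.276
endloop
endfacet
facet normal 0.148 0.259 0.954
outer loop
vertex 2.995 2.346 1.379
vertex 2.671 2.911 1.276
vertex 1.261 1.81 1.794
endloop
endfacet
facet normal 0.740 0.317 -0.593
outer loop
vertex 2.671 2.911 1.276
vertex 2.519 2.35 0.786
vertex 2.232 3.053 0.804
endloop
endfacet
facet normal -0.369 0.738 0.565
outer loop
vertex 2.671 2.911 1.276
vertex 2.232 3.053 0.804
vertex 1.261 1.81 1.794
endloop
endfacet
facet normal 0.741 0.317 -0.592
outer loop
vertex 2.232 3.053 0.804
vertex 2.519 2.35 0.786
vertex 2.01 2.666 0.319
endloop
endfacet
facet normal -0.816 0.572 -0.083
outer loop
vertex 2.232 3.053 0.804
vertex 2.01 2.666 0.319
vertex 1.261 1.81 1.794
endloop
endfacet
facet normal 0.740 0.316 -0.593
outer loop
vertex 2.01 2.666 0.319
vertex 2.519 2.35 0.786
vertex 2.171 2.04 0.186
endloop
endfacet
facet normal -0.858 -0.114 -0.502
outer loop
vertex 2.01 2.666 0.319
vertex 2.171 2.04 0.186
vertex 1.261 1.81 1.794
endloop
endfacet
facet normal 0.740 0.317 -0.593
outer loop
vertex 2.171 2.04 0.186
vertex 2.519 2.35 0.786
vertex 2.594 1.648 0.504
endloop
endfacet
facet normal -0.462 -0.803 -0.376
outer loop
vertex 2.171 2.04 0.186
vertex 2.594 1.648 0.504
vertex 1.261 1.81 1.794
endloop
endfacet
facet normal 0.740 0.317 -0.593
outer loop
vertex 2.594 1.648 0.504
vertex 2.519 2.35 0.786
vertex 2.961 1.784 1.035
endloop
endfacet
facet normal 0.074 -0.977 0.199
outer loop
vertex 2.594 1.648 0.504
vertex 2.961 1.784 1.035
vertex 1.261 1.81 1.794
endloop
endfacet
facet normal 0.740 0.318 -0.592
outer loop
vertex 2.961 1.784 1.035
vertex 2.519 2.35 0.786
vertex 2.995 2.346 1.379
endloop
endfacet
facet normal 0.345 -0.505 0.791
outer loop
vertex 2.961 1.784 1.035
vertex 2.995 2.346 1.379
vertex 1.261 1.81 1.794
endloop
endfacet

endsolid


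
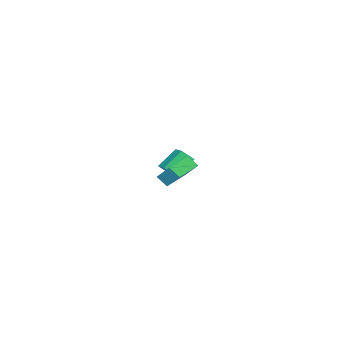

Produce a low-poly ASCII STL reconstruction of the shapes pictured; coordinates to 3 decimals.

solid 
facet normal -0.984 -0.038 0.172
outer loop
vertex 3.049 2.121 3.491
vertex 3.187 3.109 4.501
vertex 2.921 2.744 2.898
endloop
endfacet
facet normal -0.097 -0.697 -0.711
outer loop
vertex 4.633 2.811 2.599
vertex 3.049 2.121 3.491
vertex 2.921 2.744 2.898
endloop
endfacet
facet normal -0.984 -0.038 0.172
outer loop
vertex 2.921 2.744 2.898
vertex 3.187 3.109 4.501
vertex 3.059 3.733 3.908
endloop
endfacet
facet normal -0.147 0.717 -0.682
outer loop
vertex 3.059 3.733 3.908
vertex 4.633 2.811 2.599
vertex 2.921 2.744 2.898
endloop
endfacet
facet normal 0.147 -0.717 0.681
outer loop
vertex 3.049 2.121 3.491
vertex 4.899 3.176 4.202
vertex 3.187 3.109 4.501
endloop
endfacet
facet normal -0.097 -0.696 -0.711
outer loop
vertex 4.761 2.187 3.192
vertex 3.049 2.121 3.491
vertex 4.633 2.811 2.599
endloop
endfacet
facet normal 0.147 -0.717 0.682
outer loop
vertex 4.761 2.187 3.192
vertex 4.899 3.176 4.202
vertex 3.049 2.121 3.491
endloop
endfacet
facet normal 0.097 0.696 0.711
outer loop
vertex 3.187 3.109 4.501
vertex 4.899 3.176 4.202
vertex 3.059 3.733 3.908
endloop
endfacet
facet normal -0.147 0.717 -0.681
outer loop
vertex 4.771 3.799 3.609
vertex 4.633 2.811 2.599
vertex 3.059 3.733 3.908
endloop
endfacet
facet normal 0.097 0.697 0.711
outer loop
vertex 3.059 3.733 3.908
vertex 4.899 3.176 4.202
vertex 4.771 3.799 3.609
endloop
endfacet
facet normal 0.984 0.038 -0.172
outer loop
vertex 4.771 3.799 3.609
vertex 4.761 2.187 3.192
vertex 4.633 2.811 2.599
endloop
endfacet
facet normal 0.984 0.038 -0.172
outer loop
vertex 4.899 3.176 4.202
vertex 4.761 2.187 3.192
vertex 4.771 3.799 3.609
endloop
endfacet
facet normal -0.675 0.262 0.689
outer loop
vertex -4.398 -3.904 0.709
vertex -3.144 -2.426 1.376
vertex -4.818 -3.25 0.049
endloop
endfacet
facet normal -0.612 -0.721 -0.325
outer loop
vertex -3.676 -3.694 -1.116
vertex -4.398 -3.904 0.709
vertex -4.818 -3.25 0.049
endloop
endfacet
facet normal -0.676 0.263 0.689
outer loop
vertex -4.818 -3.25 0.049
vertex -3.144 -2.426 1.376
vertex -3.563 -1.772 0.715
endloop
endfacet
facet normal -0.411 0.641 -0.648
outer loop
vertex -3.563 -1.772 0.715
vertex -3.676 -3.694 -1.116
vertex -4.818 -3.25 0.049
endloop
endfacet
facet normal 0.411 -0.641 0.648
outer loop
vertex -4.398 -3.904 0.709
vertex -2.002 -2.87 0.211
vertex -3.144 -2.426 1.376
endloop
endfacet
facet normal -0.612 -0.721 -0.325
outer loop
vertex -3.257 -4.348 -0.455
vertex -4.398 -3.904 0.709
vertex -3.676 -3.694 -1.116
endloop
endfacet
facet normal 0.411 -0.641 0.648
outer loop
vertex -3.257 -4.348 -0.455
vertex -2.002 -2.87 0.211
vertex -4.398 -3.904 0.709
endloop
endfacet
facet normal 0.612 0.721 0.325
outer loop
vertex -3.144 -2.426 1.376
vertex -2.002 -2.87 0.211
vertex -3.563 -1.772 0.715
endloop
endfacet
facet normal -0.411 0.641 -0.648
outer loop
vertex -2.422 -2.216 -0.449
vertex -3.676 -3.694 -1.116
vertex -3.563 -1.772 0.715
endloop
endfacet
facet normal 0.612 0.721 0.325
outer loop
vertex -3.563 -1.772 0.715
vertex -2.002 -2.87 0.211
vertex -2.422 -2.216 -0.449
endloop
endfacet
facet normal 0.676 -0.263 -0.688
outer loop
vertex -2.422 -2.216 -0.449
vertex -3.257 -4.348 -0.455
vertex -3.676 -3.694 -1.116
endloop
endfacet
facet normal 0.675 -0.262 -0.690
outer loop
vertex -2.002 -2.87 0.211
vertex -3.257 -4.348 -0.455
vertex -2.422 -2.216 -0.449
endloop
endfacet

endsolid


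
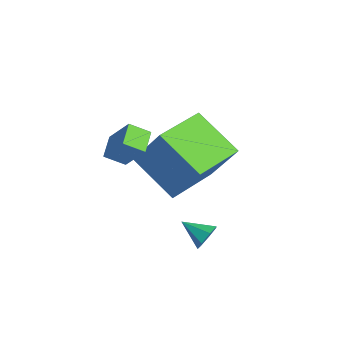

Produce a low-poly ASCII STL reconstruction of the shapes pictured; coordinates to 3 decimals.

solid 
facet normal -0.386 -0.350 -0.854
outer loop
vertex -3.599 -2.537 1.722
vertex -4.769 -0.792 1.535
vertex -2.095 -1.641 0.675
endloop
endfacet
facet normal 0.555 -0.827 0.089
outer loop
vertex -1.331 -0.948 2.365
vertex -3.599 -2.537 1.722
vertex -2.095 -1.641 0.675
endloop
endfacet
facet normal -0.386 -0.350 -0.854
outer loop
vertex -2.095 -1.641 0.675
vertex -4.769 -0.792 1.535
vertex -3.265 0.104 0.488
endloop
endfacet
facet normal 0.737 0.439 -0.513
outer loop
vertex -3.265 0.104 0.488
vertex -1.331 -0.948 2.365
vertex -2.095 -1.641 0.675
endloop
endfacet
facet normal -0.737 -0.439 0.513
outer loop
vertex -3.599 -2.537 1.722
vertex -4.005 -0.099 3.225
vertex -4.769 -0.792 1.535
endloop
endfacet
facet normal 0.555 -0.827 0.089
outer loop
vertex -2.835 -1.844 3.412
vertex -3.599 -2.537 1.722
vertex -1.331 -0.948 2.365
endloop
endfacet
facet normal -0.737 -0.439 0.513
outer loop
vertex -2.835 -1.844 3.412
vertex -4.005 -0.099 3.225
vertex -3.599 -2.537 1.722
endloop
endfacet
facet normal -0.555 0.827 -0.089
outer loop
vertex -4.769 -0.792 1.535
vertex -4.005 -0.099 3.225
vertex -3.265 0.104 0.488
endloop
endfacet
facet normal 0.737 0.439 -0.513
outer loop
vertex -2.501 0.797 2.178
vertex -1.331 -0.948 2.365
vertex -3.265 0.104 0.488
endloop
endfacet
facet normal -0.555 0.827 -0.089
outer loop
vertex -3.265 0.104 0.488
vertex -4.005 -0.099 3.225
vertex -2.501 0.797 2.178
endloop
endfacet
facet normal 0.386 0.350 0.854
outer loop
vertex -2.501 0.797 2.178
vertex -2.835 -1.844 3.412
vertex -1.331 -0.948 2.365
endloop
endfacet
facet normal 0.386 0.350 0.854
outer loop
vertex -4.005 -0.099 3.225
vertex -2.835 -1.844 3.412
vertex -2.501 0.797 2.178
endloop
endfacet
facet normal 0.666 0.634 -0.392
outer loop
vertex 0.594 -1.253 1.059
vertex 0.313 -1.243 0.598
vertex 0.263 -0.923 1.03
endloop
endfacet
facet normal -0.070 0.017 0.997
outer loop
vertex 0.594 -1.253 1.059
vertex 0.263 -0.923 1.03
vertex -0.373 -1.897 1.002
endloop
endfacet
facet normal 0.666 0.634 -0.393
outer loop
vertex 0.263 -0.923 1.03
vertex 0.313 -1.243 0.598
vertex -0.031 -0.834 0.675
endloop
endfacet
facet normal -0.651 0.407 0.641
outer loop
vertex 0.263 -0.923 1.03
vertex -0.031 -0.834 0.675
vertex -0.373 -1.897 1.002
endloop
endfacet
facet normal 0.666 0.634 -0.392
outer loop
vertex -0.031 -0.834 0.675
vertex 0.313 -1.243 0.598
vertex -0.065 -1.053 0.263
endloop
endfacet
facet normal -0.956 0.285 -0.073
outer loop
vertex -0.031 -0.834 0.675
vertex -0.065 -1.053 0.263
vertex -0.373 -1.897 1.002
endloop
endfacet
facet normal 0.667 0.633 -0.393
outer loop
vertex -0.065 -1.053 0.263
vertex 0.313 -1.243 0.598
vertex 0.185 -1.416 0.102
endloop
endfacet
facet normal -0.756 -0.253 -0.604
outer loop
vertex -0.065 -1.053 0.263
vertex 0.185 -1.416 0.102
vertex -0.373 -1.897 1.002
endloop
endfacet
facet normal 0.666 0.635 -0.393
outer loop
vertex 0.185 -1.416 0.102
vertex 0.313 -1.243 0.598
vertex 0.532 -1.648 0.315
endloop
endfacet
facet normal -0.199 -0.808 -0.555
outer loop
vertex 0.185 -1.416 0.102
vertex 0.532 -1.648 0.315
vertex -0.373 -1.897 1.002
endloop
endfacet
facet normal 0.666 0.634 -0.392
outer loop
vertex 0.532 -1.648 0.315
vertex 0.313 -1.243 0.598
vertex 0.714 -1.576 0.741
endloop
endfacet
facet normal 0.291 -0.956 0.037
outer loop
vertex 0.532 -1.648 0.315
vertex 0.714 -1.576 0.741
vertex -0.373 -1.897 1.002
endloop
endfacet
facet normal 0.666 0.634 -0.392
outer loop
vertex 0.714 -1.576 0.741
vertex 0.313 -1.243 0.598
vertex 0.594 -1.253 1.059
endloop
endfacet
facet normal 0.349 -0.588 0.729
outer loop
vertex 0.714 -1.576 0.741
vertex 0.594 -1.253 1.059
vertex -0.373 -1.897 1.002
endloop
endfacet
facet normal -0.819 0.468 0.333
outer loop
vertex -3.165 -3.459 3.474
vertex -2.45 -3.0 4.587
vertex -2.947 -2.778 3.053
endloop
endfacet
facet normal -0.511 -0.328 -0.795
outer loop
vertex -2.21 -3.2 2.753
vertex -3.165 -3.459 3.474
vertex -2.947 -2.778 3.053
endloop
endfacet
facet normal -0.818 0.468 0.333
outer loop
vertex -2.947 -2.778 3.053
vertex -2.45 -3.0 4.587
vertex -2.232 -2.319 4.165
endloop
endfacet
facet normal 0.263 0.820 -0.508
outer loop
vertex -2.232 -2.319 4.165
vertex -2.21 -3.2 2.753
vertex -2.947 -2.778 3.053
endloop
endfacet
facet normal -0.263 -0.820 0.507
outer loop
vertex -3.165 -3.459 3.474
vertex -1.713 -3.422 4.287
vertex -2.45 -3.0 4.587
endloop
endfacet
facet normal -0.511 -0.329 -0.794
outer loop
vertex -2.428 -3.881 3.175
vertex -3.165 -3.459 3.474
vertex -2.21 -3.2 2.753
endloop
endfacet
facet normal -0.264 -0.820 0.508
outer loop
vertex -2.428 -3.881 3.175
vertex -1.713 -3.422 4.287
vertex -3.165 -3.459 3.474
endloop
endfacet
facet normal 0.511 0.328 0.794
outer loop
vertex -2.45 -3.0 4.587
vertex -1.713 -3.422 4.287
vertex -2.232 -2.319 4.165
endloop
endfacet
facet normal 0.264 0.820 -0.508
outer loop
vertex -1.495 -2.741 3.866
vertex -2.21 -3.2 2.753
vertex -2.232 -2.319 4.165
endloop
endfacet
facet normal 0.510 0.328 0.795
outer loop
vertex -2.232 -2.319 4.165
vertex -1.713 -3.422 4.287
vertex -1.495 -2.741 3.866
endloop
endfacet
facet normal 0.819 -0.468 -0.333
outer loop
vertex -1.495 -2.741 3.866
vertex -2.428 -3.881 3.175
vertex -2.21 -3.2 2.753
endloop
endfacet
facet normal 0.819 -0.468 -0.333
outer loop
vertex -1.713 -3.422 4.287
vertex -2.428 -3.881 3.175
vertex -1.495 -2.741 3.866
endloop
endfacet

endsolid


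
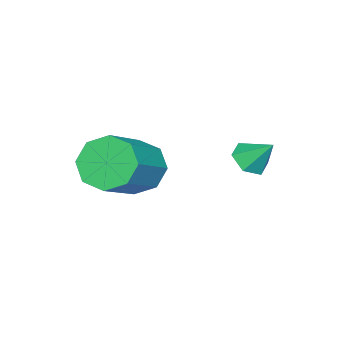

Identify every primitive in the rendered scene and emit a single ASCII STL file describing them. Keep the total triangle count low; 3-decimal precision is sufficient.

solid 
facet normal -0.025 -0.674 -0.738
outer loop
vertex 0.311 0.917 -0.047
vertex -0.365 0.795 0.087
vertex -0.183 1.291 -0.372
endloop
endfacet
facet normal 0.643 0.759 -0.104
outer loop
vertex 0.311 0.917 -0.047
vertex -0.183 1.291 -0.372
vertex -0.335 1.605 0.973
endloop
endfacet
facet normal -0.025 -0.674 -0.738
outer loop
vertex -0.183 1.291 -0.372
vertex -0.365 0.795 0.087
vertex -0.859 1.169 -0.238
endloop
endfacet
facet normal -0.219 0.944 -0.245
outer loop
vertex -0.183 1.291 -0.372
vertex -0.859 1.169 -0.238
vertex -0.335 1.605 0.973
endloop
endfacet
facet normal -0.026 -0.675 -0.737
outer loop
vertex -0.859 1.169 -0.238
vertex -0.365 0.795 0.087
vertex -1.041 0.674 0.222
endloop
endfacet
facet normal -0.850 0.490 0.191
outer loop
vertex -0.859 1.169 -0.238
vertex -1.041 0.674 0.222
vertex -0.335 1.605 0.973
endloop
endfacet
facet normal -0.027 -0.674 -0.738
outer loop
vertex -1.041 0.674 0.222
vertex -0.365 0.795 0.087
vertex -0.547 0.299 0.547
endloop
endfacet
facet normal -0.620 -0.150 0.770
outer loop
vertex -1.041 0.674 0.222
vertex -0.547 0.299 0.547
vertex -0.335 1.605 0.973
endloop
endfacet
facet normal -0.026 -0.675 -0.738
outer loop
vertex -0.547 0.299 0.547
vertex -0.365 0.795 0.087
vertex 0.129 0.421 0.412
endloop
endfacet
facet normal 0.242 -0.336 0.910
outer loop
vertex -0.547 0.299 0.547
vertex 0.129 0.421 0.412
vertex -0.335 1.605 0.973
endloop
endfacet
facet normal -0.025 -0.674 -0.738
outer loop
vertex 0.129 0.421 0.412
vertex -0.365 0.795 0.087
vertex 0.311 0.917 -0.047
endloop
endfacet
facet normal 0.873 0.118 0.473
outer loop
vertex 0.129 0.421 0.412
vertex 0.311 0.917 -0.047
vertex -0.335 1.605 0.973
endloop
endfacet
facet normal -0.838 -0.029 -0.545
outer loop
vertex 1.424 -3.043 -1.339
vertex 0.926 -2.482 -0.604
vertex 1.479 -2.251 -1.466
endloop
endfacet
facet normal 0.541 -0.170 -0.824
outer loop
vertex 1.424 -3.043 -1.339
vertex 1.479 -2.251 -1.466
vertex 3.251 -2.978 -0.152
endloop
endfacet
facet normal 0.541 -0.170 -0.824
outer loop
vertex 3.251 -2.978 -0.152
vertex 1.479 -2.251 -1.466
vertex 3.306 -2.187 -0.279
endloop
endfacet
facet normal 0.839 0.029 0.544
outer loop
vertex 3.251 -2.978 -0.152
vertex 3.306 -2.187 -0.279
vertex 2.754 -2.418 0.584
endloop
endfacet
facet normal -0.838 -0.029 -0.545
outer loop
vertex 1.479 -2.251 -1.466
vertex 0.926 -2.482 -0.604
vertex 1.21 -1.595 -1.088
endloop
endfacet
facet normal 0.431 0.577 -0.694
outer loop
vertex 1.479 -2.251 -1.466
vertex 1.21 -1.595 -1.088
vertex 3.306 -2.187 -0.279
endloop
endfacet
facet normal 0.431 0.577 -0.694
outer loop
vertex 3.306 -2.187 -0.279
vertex 1.21 -1.595 -1.088
vertex 3.037 -1.531 0.099
endloop
endfacet
facet normal 0.838 0.030 0.544
outer loop
vertex 3.306 -2.187 -0.279
vertex 3.037 -1.531 0.099
vertex 2.754 -2.418 0.584
endloop
endfacet
facet normal -0.838 -0.029 -0.545
outer loop
vertex 1.21 -1.595 -1.088
vertex 0.926 -2.482 -0.604
vertex 0.775 -1.458 -0.426
endloop
endfacet
facet normal 0.069 0.985 -0.159
outer loop
vertex 1.21 -1.595 -1.088
vertex 0.775 -1.458 -0.426
vertex 3.037 -1.531 0.099
endloop
endfacet
facet normal 0.069 0.985 -0.159
outer loop
vertex 3.037 -1.531 0.099
vertex 0.775 -1.458 -0.426
vertex 2.602 -1.394 0.761
endloop
endfacet
facet normal 0.838 0.030 0.545
outer loop
vertex 3.037 -1.531 0.099
vertex 2.602 -1.394 0.761
vertex 2.754 -2.418 0.584
endloop
endfacet
facet normal -0.839 -0.029 -0.544
outer loop
vertex 0.775 -1.458 -0.426
vertex 0.926 -2.482 -0.604
vertex 0.429 -1.922 0.132
endloop
endfacet
facet normal -0.335 0.816 0.471
outer loop
vertex 0.775 -1.458 -0.426
vertex 0.429 -1.922 0.132
vertex 2.602 -1.394 0.761
endloop
endfacet
facet normal -0.335 0.817 0.470
outer loop
vertex 2.602 -1.394 0.761
vertex 0.429 -1.922 0.132
vertex 2.256 -1.857 1.319
endloop
endfacet
facet normal 0.838 0.030 0.545
outer loop
vertex 2.602 -1.394 0.761
vertex 2.256 -1.857 1.319
vertex 2.754 -2.418 0.584
endloop
endfacet
facet normal -0.839 -0.029 -0.544
outer loop
vertex 0.429 -1.922 0.132
vertex 0.926 -2.482 -0.604
vertex 0.374 -2.713 0.259
endloop
endfacet
facet normal -0.541 0.170 0.824
outer loop
vertex 0.429 -1.922 0.132
vertex 0.374 -2.713 0.259
vertex 2.256 -1.857 1.319
endloop
endfacet
facet normal -0.541 0.170 0.824
outer loop
vertex 2.256 -1.857 1.319
vertex 0.374 -2.713 0.259
vertex 2.201 -2.649 1.446
endloop
endfacet
facet normal 0.838 0.029 0.545
outer loop
vertex 2.256 -1.857 1.319
vertex 2.201 -2.649 1.446
vertex 2.754 -2.418 0.584
endloop
endfacet
facet normal -0.838 -0.030 -0.544
outer loop
vertex 0.374 -2.713 0.259
vertex 0.926 -2.482 -0.604
vertex 0.643 -3.369 -0.119
endloop
endfacet
facet normal -0.431 -0.577 0.694
outer loop
vertex 0.374 -2.713 0.259
vertex 0.643 -3.369 -0.119
vertex 2.201 -2.649 1.446
endloop
endfacet
facet normal -0.431 -0.577 0.694
outer loop
vertex 2.201 -2.649 1.446
vertex 0.643 -3.369 -0.119
vertex 2.47 -3.305 1.068
endloop
endfacet
facet normal 0.838 0.029 0.545
outer loop
vertex 2.201 -2.649 1.446
vertex 2.47 -3.305 1.068
vertex 2.754 -2.418 0.584
endloop
endfacet
facet normal -0.838 -0.030 -0.545
outer loop
vertex 0.643 -3.369 -0.119
vertex 0.926 -2.482 -0.604
vertex 1.078 -3.506 -0.781
endloop
endfacet
facet normal -0.069 -0.985 0.159
outer loop
vertex 0.643 -3.369 -0.119
vertex 1.078 -3.506 -0.781
vertex 2.47 -3.305 1.068
endloop
endfacet
facet normal -0.069 -0.985 0.159
outer loop
vertex 2.47 -3.305 1.068
vertex 1.078 -3.506 -0.781
vertex 2.905 -3.442 0.406
endloop
endfacet
facet normal 0.838 0.029 0.545
outer loop
vertex 2.47 -3.305 1.068
vertex 2.905 -3.442 0.406
vertex 2.754 -2.418 0.584
endloop
endfacet
facet normal -0.838 -0.030 -0.545
outer loop
vertex 1.078 -3.506 -0.781
vertex 0.926 -2.482 -0.604
vertex 1.424 -3.043 -1.339
endloop
endfacet
facet normal 0.334 -0.817 -0.470
outer loop
vertex 1.078 -3.506 -0.781
vertex 1.424 -3.043 -1.339
vertex 2.905 -3.442 0.406
endloop
endfacet
facet normal 0.335 -0.816 -0.471
outer loop
vertex 2.905 -3.442 0.406
vertex 1.424 -3.043 -1.339
vertex 3.251 -2.978 -0.152
endloop
endfacet
facet normal 0.839 0.029 0.544
outer loop
vertex 2.905 -3.442 0.406
vertex 3.251 -2.978 -0.152
vertex 2.754 -2.418 0.584
endloop
endfacet

endsolid


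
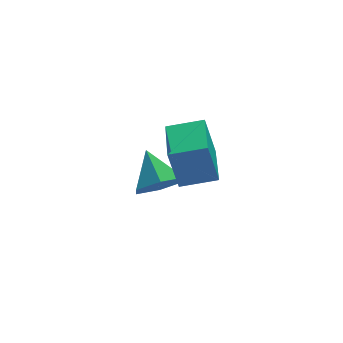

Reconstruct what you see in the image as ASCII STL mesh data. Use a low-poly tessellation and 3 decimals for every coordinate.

solid 
facet normal 0.102 -0.769 -0.630
outer loop
vertex -2.426 2.586 -1.54
vertex -3.225 2.941 -2.103
vertex -2.257 3.25 -2.323
endloop
endfacet
facet normal 0.814 0.345 0.468
outer loop
vertex -2.426 2.586 -1.54
vertex -2.257 3.25 -2.323
vertex -3.395 4.219 -1.057
endloop
endfacet
facet normal 0.102 -0.769 -0.630
outer loop
vertex -2.257 3.25 -2.323
vertex -3.225 2.941 -2.103
vertex -3.056 3.605 -2.886
endloop
endfacet
facet normal 0.507 0.841 -0.189
outer loop
vertex -2.257 3.25 -2.323
vertex -3.056 3.605 -2.886
vertex -3.395 4.219 -1.057
endloop
endfacet
facet normal 0.102 -0.769 -0.630
outer loop
vertex -3.056 3.605 -2.886
vertex -3.225 2.941 -2.103
vertex -4.024 3.296 -2.666
endloop
endfacet
facet normal -0.357 0.864 -0.356
outer loop
vertex -3.056 3.605 -2.886
vertex -4.024 3.296 -2.666
vertex -3.395 4.219 -1.057
endloop
endfacet
facet normal 0.102 -0.770 -0.630
outer loop
vertex -4.024 3.296 -2.666
vertex -3.225 2.941 -2.103
vertex -4.194 2.633 -1.884
endloop
endfacet
facet normal -0.911 0.390 0.133
outer loop
vertex -4.024 3.296 -2.666
vertex -4.194 2.633 -1.884
vertex -3.395 4.219 -1.057
endloop
endfacet
facet normal 0.102 -0.770 -0.630
outer loop
vertex -4.194 2.633 -1.884
vertex -3.225 2.941 -2.103
vertex -3.394 2.278 -1.321
endloop
endfacet
facet normal -0.604 -0.108 0.790
outer loop
vertex -4.194 2.633 -1.884
vertex -3.394 2.278 -1.321
vertex -3.395 4.219 -1.057
endloop
endfacet
facet normal 0.102 -0.770 -0.630
outer loop
vertex -3.394 2.278 -1.321
vertex -3.225 2.941 -2.103
vertex -2.426 2.586 -1.54
endloop
endfacet
facet normal 0.258 -0.130 0.957
outer loop
vertex -3.394 2.278 -1.321
vertex -2.426 2.586 -1.54
vertex -3.395 4.219 -1.057
endloop
endfacet
facet normal -0.947 0.229 -0.225
outer loop
vertex -4.0 -0.783 2.602
vertex -3.553 1.054 2.589
vertex -3.635 -0.883 0.965
endloop
endfacet
facet normal -0.236 -0.972 0.007
outer loop
vertex -2.347 -1.194 1.271
vertex -4.0 -0.783 2.602
vertex -3.635 -0.883 0.965
endloop
endfacet
facet normal -0.947 0.229 -0.225
outer loop
vertex -3.635 -0.883 0.965
vertex -3.553 1.054 2.589
vertex -3.188 0.954 0.952
endloop
endfacet
facet normal 0.217 -0.060 -0.974
outer loop
vertex -3.188 0.954 0.952
vertex -2.347 -1.194 1.271
vertex -3.635 -0.883 0.965
endloop
endfacet
facet normal -0.217 0.060 0.974
outer loop
vertex -4.0 -0.783 2.602
vertex -2.265 0.743 2.895
vertex -3.553 1.054 2.589
endloop
endfacet
facet normal -0.236 -0.972 0.007
outer loop
vertex -2.712 -1.094 2.908
vertex -4.0 -0.783 2.602
vertex -2.347 -1.194 1.271
endloop
endfacet
facet normal -0.217 0.060 0.974
outer loop
vertex -2.712 -1.094 2.908
vertex -2.265 0.743 2.895
vertex -4.0 -0.783 2.602
endloop
endfacet
facet normal 0.236 0.972 -0.007
outer loop
vertex -3.553 1.054 2.589
vertex -2.265 0.743 2.895
vertex -3.188 0.954 0.952
endloop
endfacet
facet normal 0.217 -0.060 -0.974
outer loop
vertex -1.9 0.643 1.258
vertex -2.347 -1.194 1.271
vertex -3.188 0.954 0.952
endloop
endfacet
facet normal 0.236 0.972 -0.007
outer loop
vertex -3.188 0.954 0.952
vertex -2.265 0.743 2.895
vertex -1.9 0.643 1.258
endloop
endfacet
facet normal 0.947 -0.229 0.225
outer loop
vertex -1.9 0.643 1.258
vertex -2.712 -1.094 2.908
vertex -2.347 -1.194 1.271
endloop
endfacet
facet normal 0.947 -0.229 0.225
outer loop
vertex -2.265 0.743 2.895
vertex -2.712 -1.094 2.908
vertex -1.9 0.643 1.258
endloop
endfacet

endsolid


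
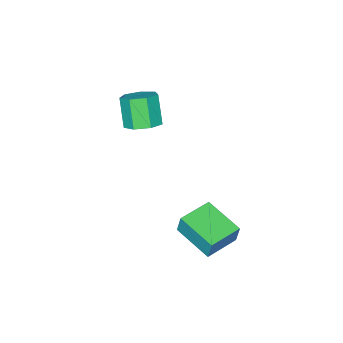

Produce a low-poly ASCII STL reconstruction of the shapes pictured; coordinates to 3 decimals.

solid 
facet normal 0.265 0.420 -0.868
outer loop
vertex 0.804 -2.964 2.041
vertex 0.097 -2.492 2.054
vertex 0.862 -2.309 2.376
endloop
endfacet
facet normal 0.961 -0.189 0.203
outer loop
vertex 0.804 -2.964 2.041
vertex 0.862 -2.309 2.376
vertex 0.389 -3.621 3.394
endloop
endfacet
facet normal 0.961 -0.190 0.202
outer loop
vertex 0.389 -3.621 3.394
vertex 0.862 -2.309 2.376
vertex 0.448 -2.966 3.729
endloop
endfacet
facet normal -0.266 -0.420 0.868
outer loop
vertex 0.389 -3.621 3.394
vertex 0.448 -2.966 3.729
vertex -0.317 -3.148 3.406
endloop
endfacet
facet normal 0.264 0.421 -0.868
outer loop
vertex 0.862 -2.309 2.376
vertex 0.097 -2.492 2.054
vertex 0.344 -1.792 2.469
endloop
endfacet
facet normal 0.661 0.576 0.482
outer loop
vertex 0.862 -2.309 2.376
vertex 0.344 -1.792 2.469
vertex 0.448 -2.966 3.729
endloop
endfacet
facet normal 0.661 0.576 0.482
outer loop
vertex 0.448 -2.966 3.729
vertex 0.344 -1.792 2.469
vertex -0.07 -2.449 3.822
endloop
endfacet
facet normal -0.266 -0.422 0.867
outer loop
vertex 0.448 -2.966 3.729
vertex -0.07 -2.449 3.822
vertex -0.317 -3.148 3.406
endloop
endfacet
facet normal 0.266 0.421 -0.868
outer loop
vertex 0.344 -1.792 2.469
vertex 0.097 -2.492 2.054
vertex -0.359 -1.802 2.249
endloop
endfacet
facet normal -0.138 0.907 0.398
outer loop
vertex 0.344 -1.792 2.469
vertex -0.359 -1.802 2.249
vertex -0.07 -2.449 3.822
endloop
endfacet
facet normal -0.138 0.907 0.398
outer loop
vertex -0.07 -2.449 3.822
vertex -0.359 -1.802 2.249
vertex -0.774 -2.459 3.601
endloop
endfacet
facet normal -0.266 -0.422 0.867
outer loop
vertex -0.07 -2.449 3.822
vertex -0.774 -2.459 3.601
vertex -0.317 -3.148 3.406
endloop
endfacet
facet normal 0.266 0.421 -0.867
outer loop
vertex -0.359 -1.802 2.249
vertex 0.097 -2.492 2.054
vertex -0.719 -2.331 1.882
endloop
endfacet
facet normal -0.831 0.556 0.015
outer loop
vertex -0.359 -1.802 2.249
vertex -0.719 -2.331 1.882
vertex -0.774 -2.459 3.601
endloop
endfacet
facet normal -0.831 0.556 0.015
outer loop
vertex -0.774 -2.459 3.601
vertex -0.719 -2.331 1.882
vertex -1.134 -2.988 3.234
endloop
endfacet
facet normal -0.265 -0.421 0.867
outer loop
vertex -0.774 -2.459 3.601
vertex -1.134 -2.988 3.234
vertex -0.317 -3.148 3.406
endloop
endfacet
facet normal 0.266 0.422 -0.867
outer loop
vertex -0.719 -2.331 1.882
vertex 0.097 -2.492 2.054
vertex -0.464 -2.981 1.644
endloop
endfacet
facet normal -0.900 -0.214 -0.380
outer loop
vertex -0.719 -2.331 1.882
vertex -0.464 -2.981 1.644
vertex -1.134 -2.988 3.234
endloop
endfacet
facet normal -0.900 -0.214 -0.380
outer loop
vertex -1.134 -2.988 3.234
vertex -0.464 -2.981 1.644
vertex -0.879 -3.638 2.997
endloop
endfacet
facet normal -0.265 -0.420 0.868
outer loop
vertex -1.134 -2.988 3.234
vertex -0.879 -3.638 2.997
vertex -0.317 -3.148 3.406
endloop
endfacet
facet normal 0.266 0.422 -0.867
outer loop
vertex -0.464 -2.981 1.644
vertex 0.097 -2.492 2.054
vertex 0.214 -3.262 1.715
endloop
endfacet
facet normal -0.290 -0.823 -0.489
outer loop
vertex -0.464 -2.981 1.644
vertex 0.214 -3.262 1.715
vertex -0.879 -3.638 2.997
endloop
endfacet
facet normal -0.290 -0.823 -0.489
outer loop
vertex -0.879 -3.638 2.997
vertex 0.214 -3.262 1.715
vertex -0.201 -3.919 3.068
endloop
endfacet
facet normal -0.265 -0.420 0.868
outer loop
vertex -0.879 -3.638 2.997
vertex -0.201 -3.919 3.068
vertex -0.317 -3.148 3.406
endloop
endfacet
facet normal 0.266 0.422 -0.867
outer loop
vertex 0.214 -3.262 1.715
vertex 0.097 -2.492 2.054
vertex 0.804 -2.964 2.041
endloop
endfacet
facet normal 0.537 -0.812 -0.230
outer loop
vertex 0.214 -3.262 1.715
vertex 0.804 -2.964 2.041
vertex -0.201 -3.919 3.068
endloop
endfacet
facet normal 0.537 -0.812 -0.230
outer loop
vertex -0.201 -3.919 3.068
vertex 0.804 -2.964 2.041
vertex 0.389 -3.621 3.394
endloop
endfacet
facet normal -0.267 -0.420 0.867
outer loop
vertex -0.201 -3.919 3.068
vertex 0.389 -3.621 3.394
vertex -0.317 -3.148 3.406
endloop
endfacet
facet normal -0.997 0.065 0.035
outer loop
vertex -0.656 0.665 -1.761
vertex -0.548 2.574 -2.235
vertex -0.708 0.413 -2.789
endloop
endfacet
facet normal -0.055 -0.969 0.240
outer loop
vertex 0.928 0.306 -2.845
vertex -0.656 0.665 -1.761
vertex -0.708 0.413 -2.789
endloop
endfacet
facet normal -0.997 0.065 0.033
outer loop
vertex -0.708 0.413 -2.789
vertex -0.548 2.574 -2.235
vertex -0.599 2.322 -3.263
endloop
endfacet
facet normal -0.049 -0.238 -0.970
outer loop
vertex -0.599 2.322 -3.263
vertex 0.928 0.306 -2.845
vertex -0.708 0.413 -2.789
endloop
endfacet
facet normal 0.049 0.238 0.970
outer loop
vertex -0.656 0.665 -1.761
vertex 1.088 2.467 -2.291
vertex -0.548 2.574 -2.235
endloop
endfacet
facet normal -0.055 -0.969 0.240
outer loop
vertex 0.979 0.558 -1.817
vertex -0.656 0.665 -1.761
vertex 0.928 0.306 -2.845
endloop
endfacet
facet normal 0.049 0.238 0.970
outer loop
vertex 0.979 0.558 -1.817
vertex 1.088 2.467 -2.291
vertex -0.656 0.665 -1.761
endloop
endfacet
facet normal 0.055 0.969 -0.240
outer loop
vertex -0.548 2.574 -2.235
vertex 1.088 2.467 -2.291
vertex -0.599 2.322 -3.263
endloop
endfacet
facet normal -0.049 -0.238 -0.970
outer loop
vertex 1.036 2.215 -3.319
vertex 0.928 0.306 -2.845
vertex -0.599 2.322 -3.263
endloop
endfacet
facet normal 0.055 0.969 -0.240
outer loop
vertex -0.599 2.322 -3.263
vertex 1.088 2.467 -2.291
vertex 1.036 2.215 -3.319
endloop
endfacet
facet normal 0.997 -0.065 -0.034
outer loop
vertex 1.036 2.215 -3.319
vertex 0.979 0.558 -1.817
vertex 0.928 0.306 -2.845
endloop
endfacet
facet normal 0.997 -0.065 -0.034
outer loop
vertex 1.088 2.467 -2.291
vertex 0.979 0.558 -1.817
vertex 1.036 2.215 -3.319
endloop
endfacet

endsolid


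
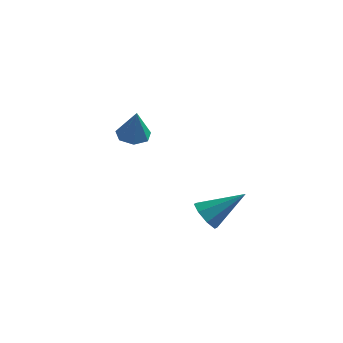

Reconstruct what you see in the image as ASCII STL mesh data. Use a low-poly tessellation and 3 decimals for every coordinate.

solid 
facet normal -0.738 -0.350 -0.577
outer loop
vertex 0.975 -1.602 -3.077
vertex 0.54 -1.199 -2.765
vertex 0.935 -1.144 -3.304
endloop
endfacet
facet normal 0.886 -0.141 -0.441
outer loop
vertex 0.975 -1.602 -3.077
vertex 0.935 -1.144 -3.304
vertex 1.76 -0.621 -1.815
endloop
endfacet
facet normal -0.738 -0.351 -0.577
outer loop
vertex 0.935 -1.144 -3.304
vertex 0.54 -1.199 -2.765
vertex 0.663 -0.718 -3.215
endloop
endfacet
facet normal 0.650 0.529 -0.546
outer loop
vertex 0.935 -1.144 -3.304
vertex 0.663 -0.718 -3.215
vertex 1.76 -0.621 -1.815
endloop
endfacet
facet normal -0.739 -0.350 -0.576
outer loop
vertex 0.663 -0.718 -3.215
vertex 0.54 -1.199 -2.765
vertex 0.32 -0.574 -2.862
endloop
endfacet
facet normal 0.185 0.960 -0.212
outer loop
vertex 0.663 -0.718 -3.215
vertex 0.32 -0.574 -2.862
vertex 1.76 -0.621 -1.815
endloop
endfacet
facet normal -0.739 -0.349 -0.576
outer loop
vertex 0.32 -0.574 -2.862
vertex 0.54 -1.199 -2.765
vertex 0.106 -0.796 -2.453
endloop
endfacet
facet normal -0.236 0.900 0.365
outer loop
vertex 0.32 -0.574 -2.862
vertex 0.106 -0.796 -2.453
vertex 1.76 -0.621 -1.815
endloop
endfacet
facet normal -0.739 -0.350 -0.576
outer loop
vertex 0.106 -0.796 -2.453
vertex 0.54 -1.199 -2.765
vertex 0.146 -1.254 -2.226
endloop
endfacet
facet normal -0.367 0.387 0.846
outer loop
vertex 0.106 -0.796 -2.453
vertex 0.146 -1.254 -2.226
vertex 1.76 -0.621 -1.815
endloop
endfacet
facet normal -0.738 -0.351 -0.576
outer loop
vertex 0.146 -1.254 -2.226
vertex 0.54 -1.199 -2.765
vertex 0.418 -1.68 -2.315
endloop
endfacet
facet normal -0.131 -0.282 0.950
outer loop
vertex 0.146 -1.254 -2.226
vertex 0.418 -1.68 -2.315
vertex 1.76 -0.621 -1.815
endloop
endfacet
facet normal -0.739 -0.351 -0.575
outer loop
vertex 0.418 -1.68 -2.315
vertex 0.54 -1.199 -2.765
vertex 0.761 -1.824 -2.668
endloop
endfacet
facet normal 0.334 -0.714 0.616
outer loop
vertex 0.418 -1.68 -2.315
vertex 0.761 -1.824 -2.668
vertex 1.76 -0.621 -1.815
endloop
endfacet
facet normal -0.738 -0.350 -0.576
outer loop
vertex 0.761 -1.824 -2.668
vertex 0.54 -1.199 -2.765
vertex 0.975 -1.602 -3.077
endloop
endfacet
facet normal 0.755 -0.655 0.040
outer loop
vertex 0.761 -1.824 -2.668
vertex 0.975 -1.602 -3.077
vertex 1.76 -0.621 -1.815
endloop
endfacet
facet normal -0.181 0.224 -0.958
outer loop
vertex -2.881 3.464 -1.796
vertex -3.432 3.101 -1.777
vertex -3.357 3.742 -1.641
endloop
endfacet
facet normal 0.554 0.683 0.476
outer loop
vertex -2.881 3.464 -1.796
vertex -3.357 3.742 -1.641
vertex -3.188 2.799 -0.483
endloop
endfacet
facet normal -0.181 0.224 -0.957
outer loop
vertex -3.357 3.742 -1.641
vertex -3.432 3.101 -1.777
vertex -3.889 3.538 -1.588
endloop
endfacet
facet normal -0.221 0.740 0.635
outer loop
vertex -3.357 3.742 -1.641
vertex -3.889 3.538 -1.588
vertex -3.188 2.799 -0.483
endloop
endfacet
facet normal -0.182 0.224 -0.957
outer loop
vertex -3.889 3.538 -1.588
vertex -3.432 3.101 -1.777
vertex -4.077 3.004 -1.677
endloop
endfacet
facet normal -0.776 0.172 0.607
outer loop
vertex -3.889 3.538 -1.588
vertex -4.077 3.004 -1.677
vertex -3.188 2.799 -0.483
endloop
endfacet
facet normal -0.182 0.223 -0.958
outer loop
vertex -4.077 3.004 -1.677
vertex -3.432 3.101 -1.777
vertex -3.779 2.543 -1.841
endloop
endfacet
facet normal -0.691 -0.593 0.413
outer loop
vertex -4.077 3.004 -1.677
vertex -3.779 2.543 -1.841
vertex -3.188 2.799 -0.483
endloop
endfacet
facet normal -0.181 0.222 -0.958
outer loop
vertex -3.779 2.543 -1.841
vertex -3.432 3.101 -1.777
vertex -3.219 2.502 -1.956
endloop
endfacet
facet normal -0.031 -0.980 0.198
outer loop
vertex -3.779 2.543 -1.841
vertex -3.219 2.502 -1.956
vertex -3.188 2.799 -0.483
endloop
endfacet
facet normal -0.180 0.222 -0.958
outer loop
vertex -3.219 2.502 -1.956
vertex -3.432 3.101 -1.777
vertex -2.82 2.912 -1.936
endloop
endfacet
facet normal 0.708 -0.695 0.125
outer loop
vertex -3.219 2.502 -1.956
vertex -2.82 2.912 -1.936
vertex -3.188 2.799 -0.483
endloop
endfacet
facet normal -0.180 0.223 -0.958
outer loop
vertex -2.82 2.912 -1.936
vertex -3.432 3.101 -1.777
vertex -2.881 3.464 -1.796
endloop
endfacet
facet normal 0.968 0.044 0.248
outer loop
vertex -2.82 2.912 -1.936
vertex -2.881 3.464 -1.796
vertex -3.188 2.799 -0.483
endloop
endfacet

endsolid
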